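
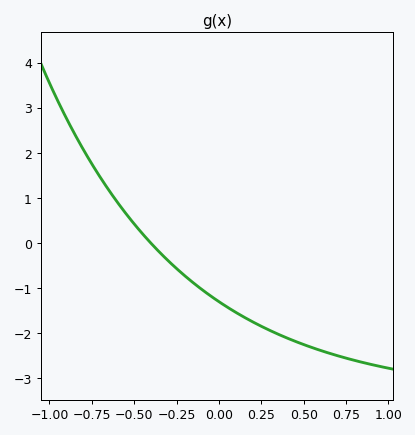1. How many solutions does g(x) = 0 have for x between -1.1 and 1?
1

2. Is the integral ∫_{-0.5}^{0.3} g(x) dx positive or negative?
negative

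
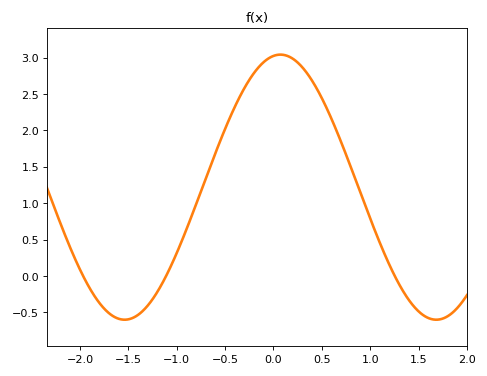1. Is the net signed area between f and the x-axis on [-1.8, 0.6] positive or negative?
positive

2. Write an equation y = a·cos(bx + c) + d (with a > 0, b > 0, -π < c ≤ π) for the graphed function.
y = 1.82cos(1.95x - 0.14) + 1.22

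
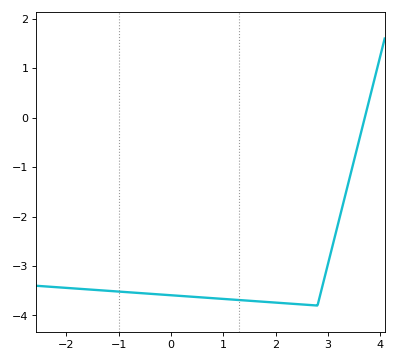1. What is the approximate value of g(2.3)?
-3.76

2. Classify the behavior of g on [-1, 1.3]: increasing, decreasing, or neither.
decreasing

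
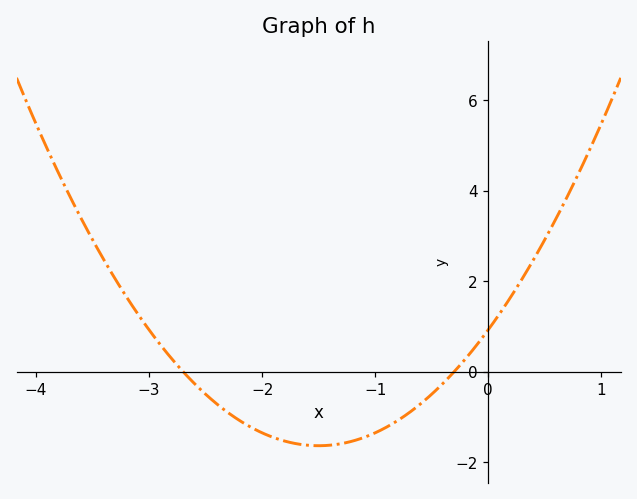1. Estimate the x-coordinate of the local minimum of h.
-1.5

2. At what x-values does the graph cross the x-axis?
-2.7, -0.3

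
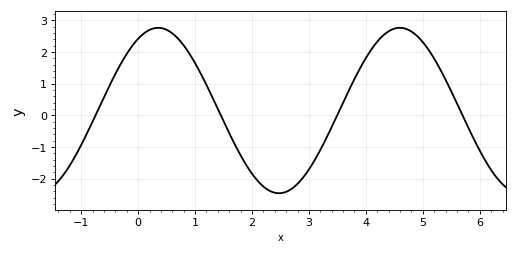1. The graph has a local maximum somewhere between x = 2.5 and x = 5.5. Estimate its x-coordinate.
4.6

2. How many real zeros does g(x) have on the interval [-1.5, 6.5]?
4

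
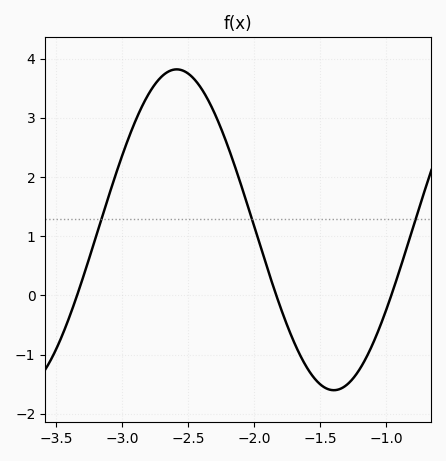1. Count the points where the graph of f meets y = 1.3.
3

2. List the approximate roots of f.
-3.35, -1.85, -0.95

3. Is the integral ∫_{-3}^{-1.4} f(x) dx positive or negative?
positive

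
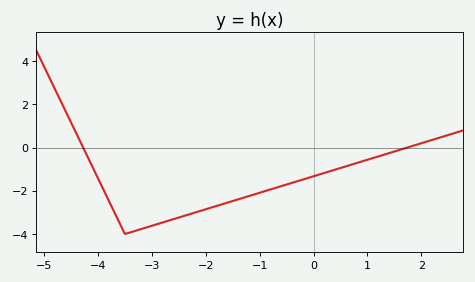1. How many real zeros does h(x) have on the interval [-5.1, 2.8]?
2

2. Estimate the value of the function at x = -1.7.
-2.6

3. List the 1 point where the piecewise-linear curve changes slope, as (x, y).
(-3.5, -4)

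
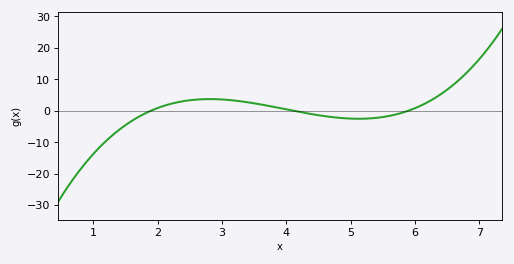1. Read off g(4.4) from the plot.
-1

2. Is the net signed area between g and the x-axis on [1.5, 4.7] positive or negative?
positive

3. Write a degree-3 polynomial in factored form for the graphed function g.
y = 1.01(x - 1.9)(x - 4.1)(x - 5.9)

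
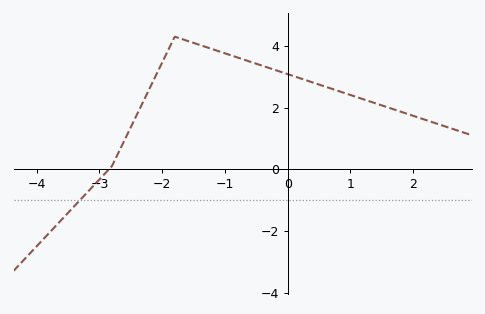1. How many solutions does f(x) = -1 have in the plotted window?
1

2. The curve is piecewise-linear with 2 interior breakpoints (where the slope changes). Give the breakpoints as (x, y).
(-2.8, 0.1); (-1.8, 4.3)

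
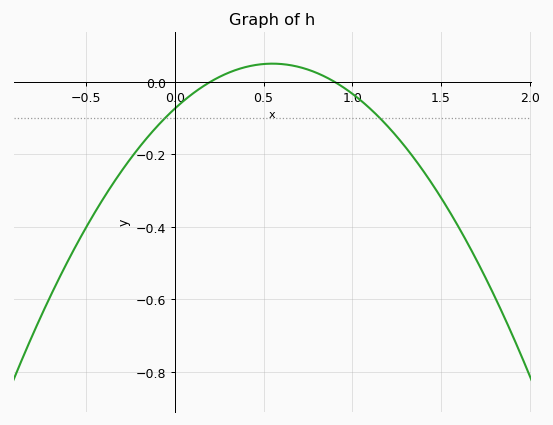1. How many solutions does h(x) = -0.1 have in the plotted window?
2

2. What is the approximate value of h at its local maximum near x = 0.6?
0.05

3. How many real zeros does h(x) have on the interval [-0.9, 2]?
2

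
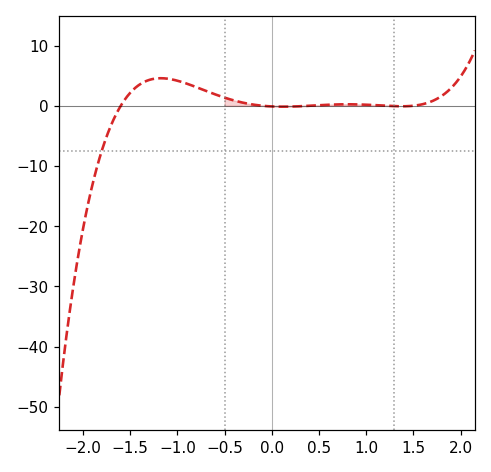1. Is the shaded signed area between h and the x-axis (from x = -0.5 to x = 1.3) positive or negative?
positive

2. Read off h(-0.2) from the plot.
0.2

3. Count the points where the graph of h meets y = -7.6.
1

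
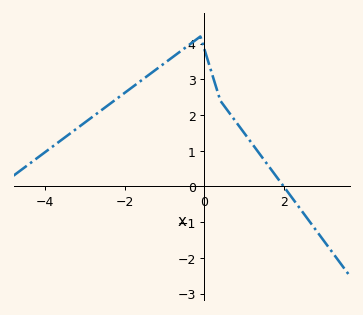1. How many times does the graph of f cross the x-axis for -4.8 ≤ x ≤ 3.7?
1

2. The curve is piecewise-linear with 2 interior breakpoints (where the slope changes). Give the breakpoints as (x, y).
(-0.1, 4.2); (0.4, 2.4)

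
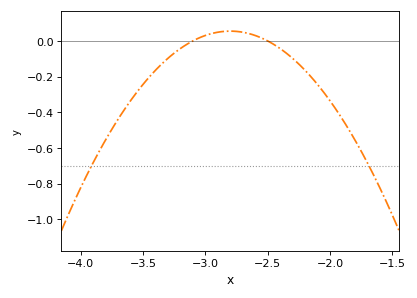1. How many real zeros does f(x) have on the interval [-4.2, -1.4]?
2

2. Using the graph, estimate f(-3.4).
-0.16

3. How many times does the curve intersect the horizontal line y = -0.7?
2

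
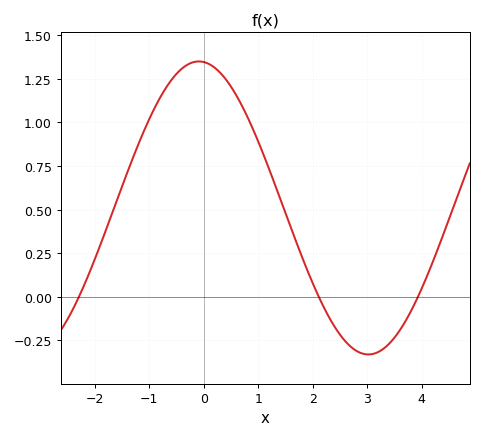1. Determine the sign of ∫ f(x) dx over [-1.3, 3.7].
positive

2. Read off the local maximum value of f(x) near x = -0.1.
1.34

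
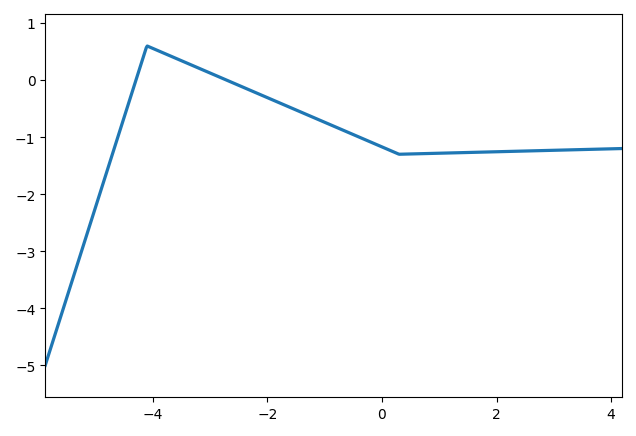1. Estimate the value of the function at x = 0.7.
-1.3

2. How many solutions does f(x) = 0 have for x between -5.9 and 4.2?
2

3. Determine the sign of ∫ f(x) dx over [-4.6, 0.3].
negative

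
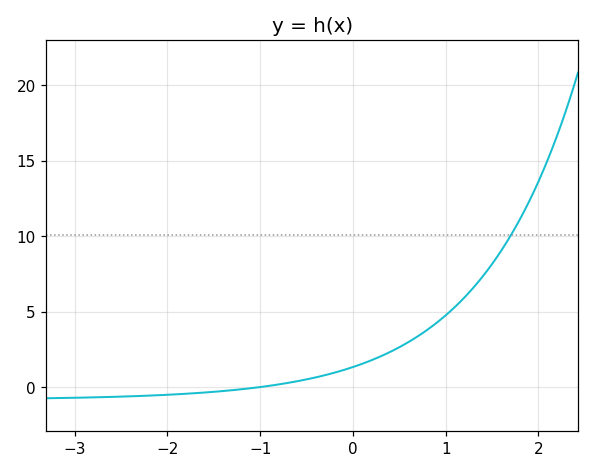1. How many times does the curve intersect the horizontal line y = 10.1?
1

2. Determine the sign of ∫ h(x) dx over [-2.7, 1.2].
positive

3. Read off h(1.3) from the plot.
6.5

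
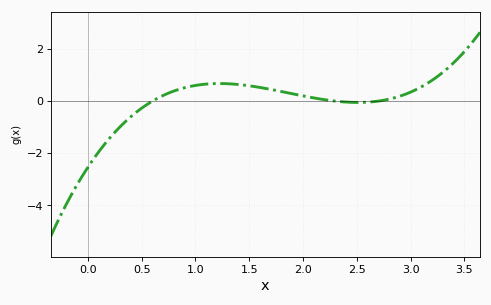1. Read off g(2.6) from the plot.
-0.041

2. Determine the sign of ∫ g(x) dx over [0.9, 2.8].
positive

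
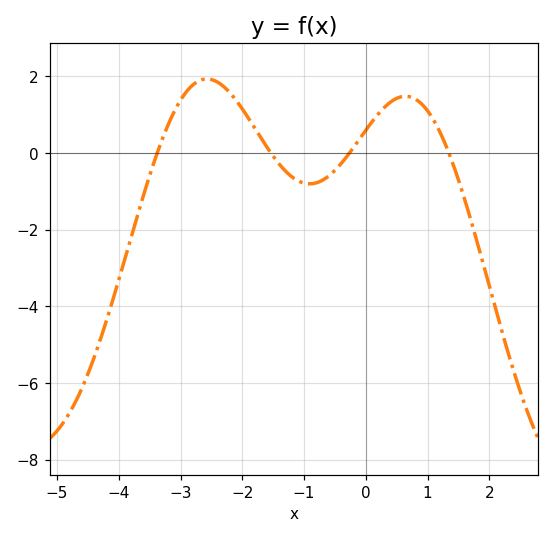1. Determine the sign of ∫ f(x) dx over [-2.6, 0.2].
positive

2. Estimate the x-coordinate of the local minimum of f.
-1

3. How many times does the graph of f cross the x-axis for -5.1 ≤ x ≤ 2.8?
4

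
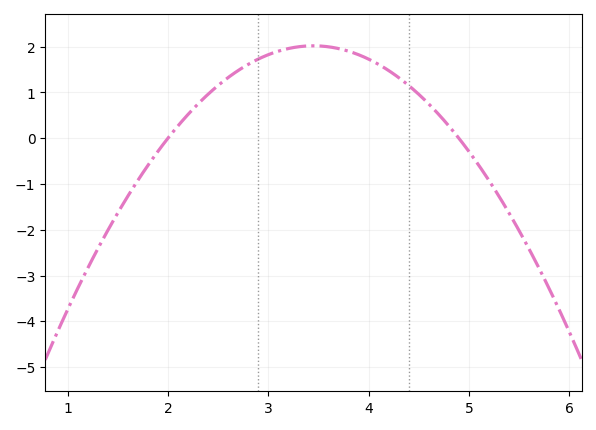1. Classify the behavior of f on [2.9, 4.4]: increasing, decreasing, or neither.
neither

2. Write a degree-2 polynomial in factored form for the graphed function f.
y = -0.96(x - 2)(x - 4.9)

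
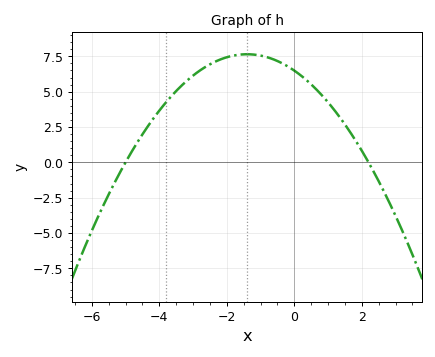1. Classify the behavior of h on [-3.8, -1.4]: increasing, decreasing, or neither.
increasing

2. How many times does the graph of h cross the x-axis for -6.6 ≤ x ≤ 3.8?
2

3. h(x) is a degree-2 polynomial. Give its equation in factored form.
y = -0.59(x + 5)(x - 2.2)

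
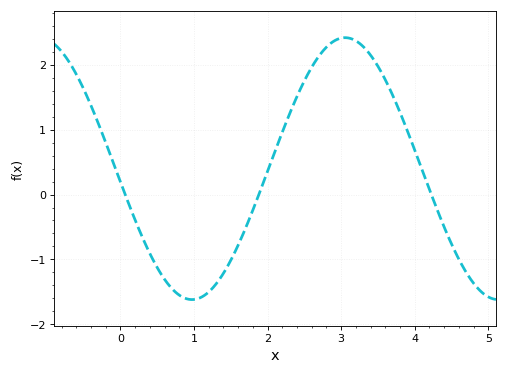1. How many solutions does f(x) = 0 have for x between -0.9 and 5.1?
3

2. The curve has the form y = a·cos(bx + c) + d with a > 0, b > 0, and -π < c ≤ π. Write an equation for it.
y = 2.02cos(1.51x + 1.67) + 0.4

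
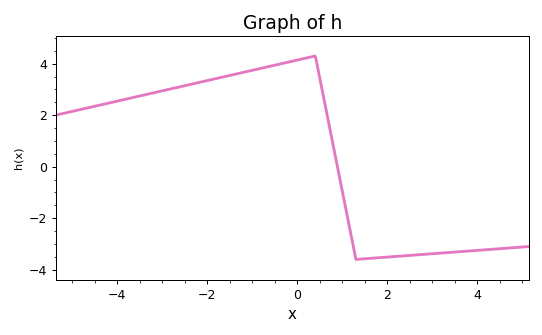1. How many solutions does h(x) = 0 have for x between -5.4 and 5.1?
1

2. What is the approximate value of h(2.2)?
-3.4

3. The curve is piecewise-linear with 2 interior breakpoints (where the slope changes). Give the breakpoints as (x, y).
(0.4, 4.3); (1.3, -3.6)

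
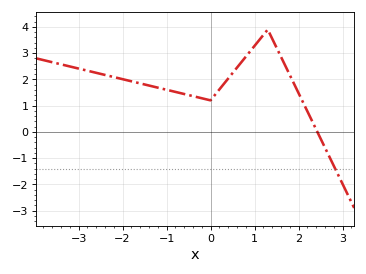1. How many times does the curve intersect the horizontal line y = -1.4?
1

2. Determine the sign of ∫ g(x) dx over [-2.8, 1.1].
positive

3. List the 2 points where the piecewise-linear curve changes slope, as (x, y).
(0, 1.2); (1.3, 3.9)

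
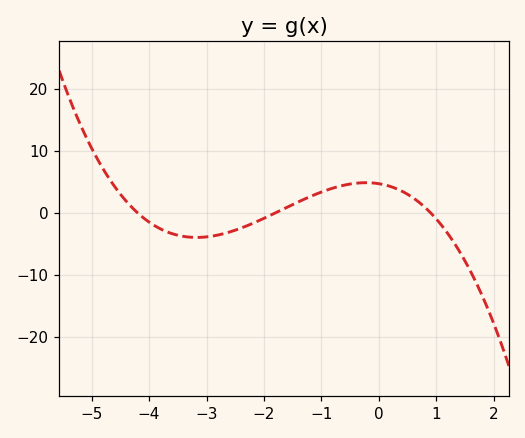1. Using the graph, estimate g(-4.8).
7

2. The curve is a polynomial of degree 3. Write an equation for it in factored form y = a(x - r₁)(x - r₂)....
y = -0.69(x + 4.2)(x + 1.8)(x - 0.9)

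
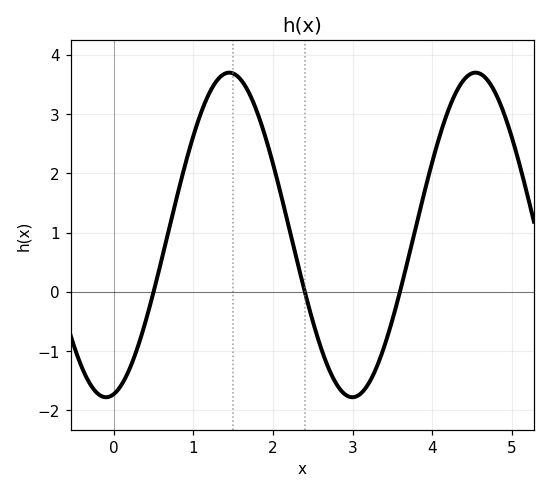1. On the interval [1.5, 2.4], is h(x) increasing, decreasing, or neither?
decreasing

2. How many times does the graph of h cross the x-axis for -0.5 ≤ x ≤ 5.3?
3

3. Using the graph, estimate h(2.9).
-1.73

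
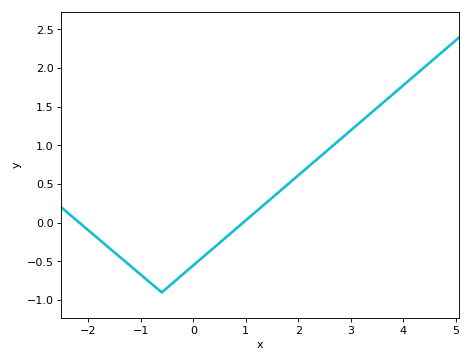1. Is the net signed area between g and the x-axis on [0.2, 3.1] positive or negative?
positive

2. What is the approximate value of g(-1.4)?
-0.441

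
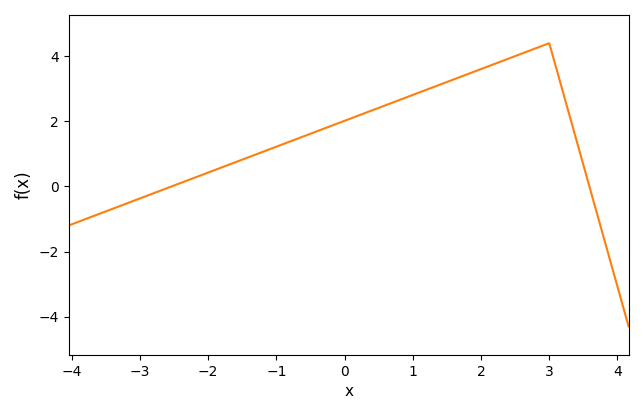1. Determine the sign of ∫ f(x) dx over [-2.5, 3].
positive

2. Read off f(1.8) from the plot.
3.45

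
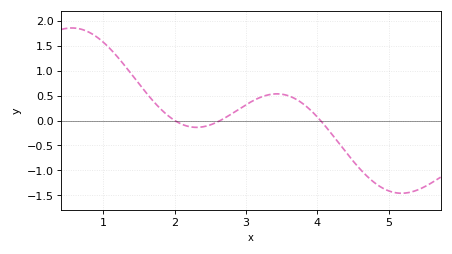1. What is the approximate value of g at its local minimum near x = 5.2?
-1.46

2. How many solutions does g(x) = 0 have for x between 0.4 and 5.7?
3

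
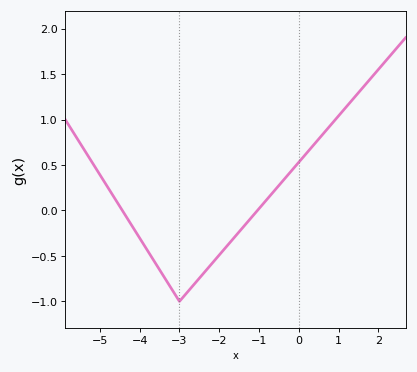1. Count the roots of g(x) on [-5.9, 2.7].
2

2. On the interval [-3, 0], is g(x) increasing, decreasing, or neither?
increasing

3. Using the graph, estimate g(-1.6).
-0.3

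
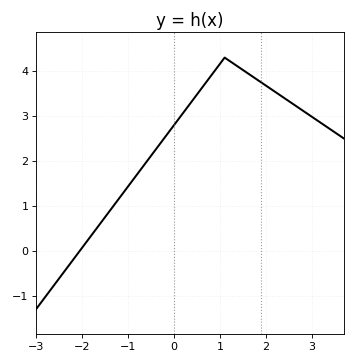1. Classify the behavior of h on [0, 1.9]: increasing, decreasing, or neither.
neither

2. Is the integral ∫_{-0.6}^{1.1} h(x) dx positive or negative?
positive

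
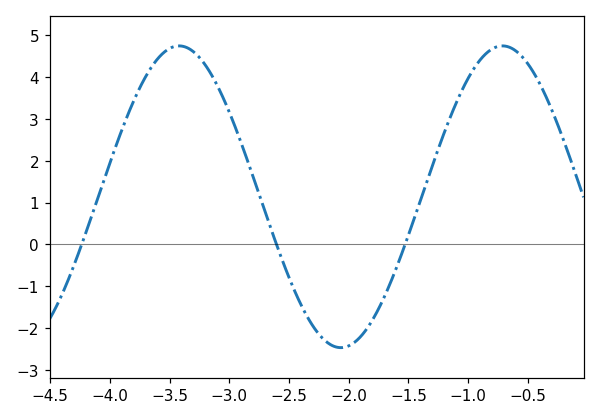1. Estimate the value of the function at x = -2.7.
0.8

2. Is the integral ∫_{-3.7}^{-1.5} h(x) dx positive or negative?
positive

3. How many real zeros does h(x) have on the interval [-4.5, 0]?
3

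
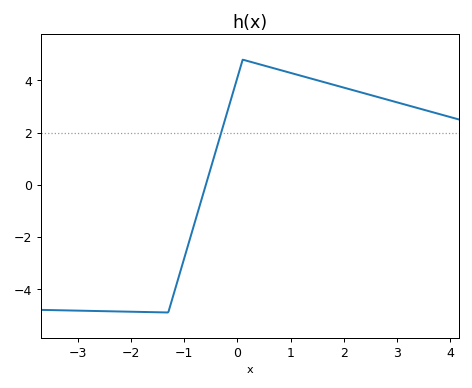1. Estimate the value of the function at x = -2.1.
-4.8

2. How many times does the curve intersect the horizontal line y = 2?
1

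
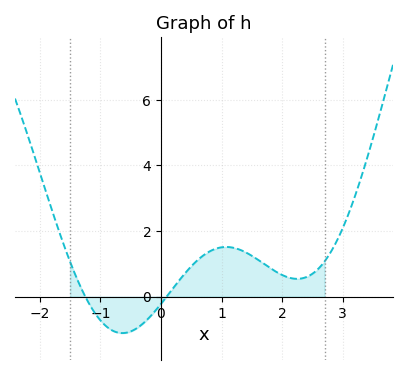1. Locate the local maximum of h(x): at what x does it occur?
1.08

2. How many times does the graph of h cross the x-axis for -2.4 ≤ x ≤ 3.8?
2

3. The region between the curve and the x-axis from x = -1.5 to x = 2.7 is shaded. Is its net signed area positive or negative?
positive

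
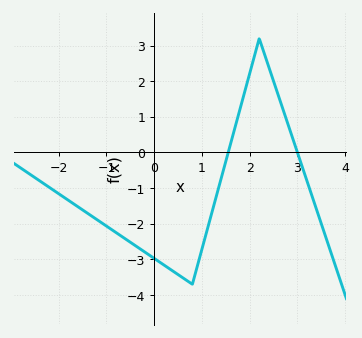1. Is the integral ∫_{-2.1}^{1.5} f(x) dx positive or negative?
negative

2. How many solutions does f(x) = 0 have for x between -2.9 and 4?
2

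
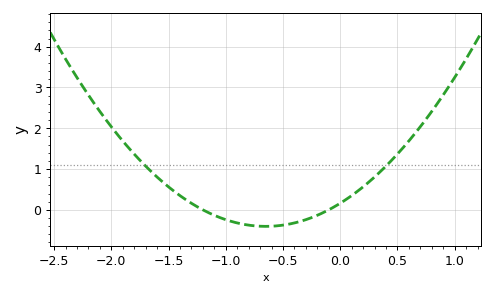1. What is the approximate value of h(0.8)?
2.4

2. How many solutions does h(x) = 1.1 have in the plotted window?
2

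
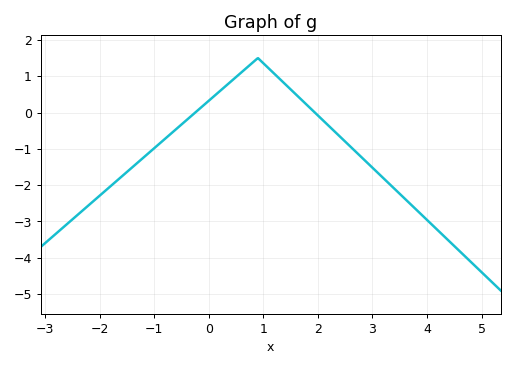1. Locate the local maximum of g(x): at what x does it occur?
0.899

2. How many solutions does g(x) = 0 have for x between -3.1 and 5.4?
2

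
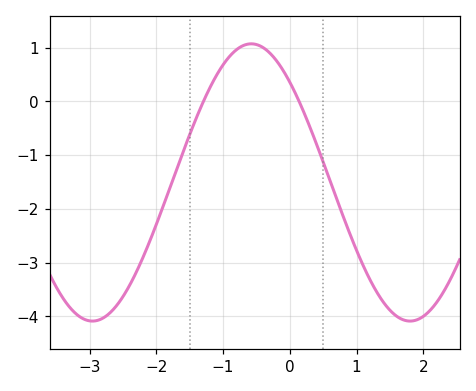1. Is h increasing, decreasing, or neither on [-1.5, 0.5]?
neither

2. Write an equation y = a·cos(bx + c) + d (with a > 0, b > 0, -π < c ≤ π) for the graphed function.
y = 2.58cos(1.3x + 0.76) - 1.51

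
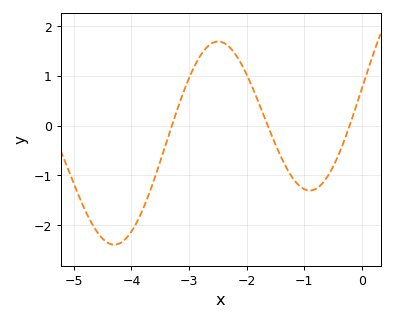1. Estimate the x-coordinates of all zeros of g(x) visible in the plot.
-3.3, -1.6, -0.2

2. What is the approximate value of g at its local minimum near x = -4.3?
-2.4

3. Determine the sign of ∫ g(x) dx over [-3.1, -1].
positive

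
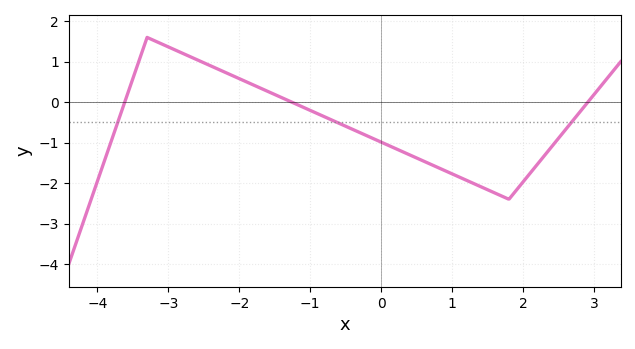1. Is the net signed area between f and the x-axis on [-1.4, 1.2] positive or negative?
negative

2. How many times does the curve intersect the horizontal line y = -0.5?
3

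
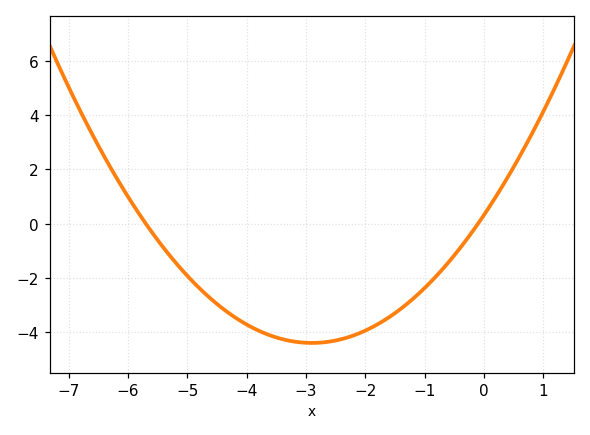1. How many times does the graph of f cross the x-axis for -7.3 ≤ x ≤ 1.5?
2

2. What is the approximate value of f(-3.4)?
-4.25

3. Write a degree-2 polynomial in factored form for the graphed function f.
y = 0.56(x + 5.7)(x + 0.1)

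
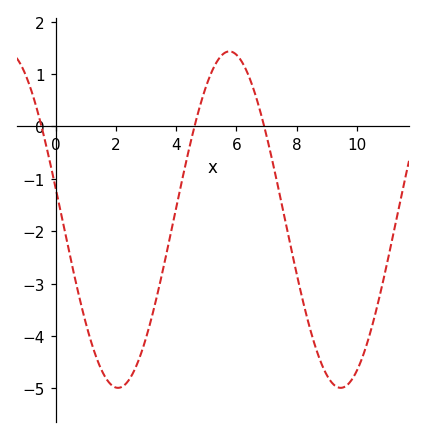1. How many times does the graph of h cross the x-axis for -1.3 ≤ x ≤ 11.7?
3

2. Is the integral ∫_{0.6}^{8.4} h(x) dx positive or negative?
negative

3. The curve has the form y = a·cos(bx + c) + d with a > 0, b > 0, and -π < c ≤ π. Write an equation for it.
y = 3.21cos(0.85x + 1.38) - 1.78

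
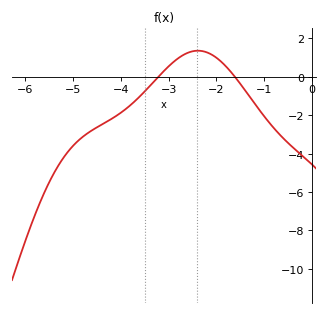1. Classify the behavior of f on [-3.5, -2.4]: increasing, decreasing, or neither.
increasing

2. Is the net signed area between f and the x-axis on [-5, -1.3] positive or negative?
negative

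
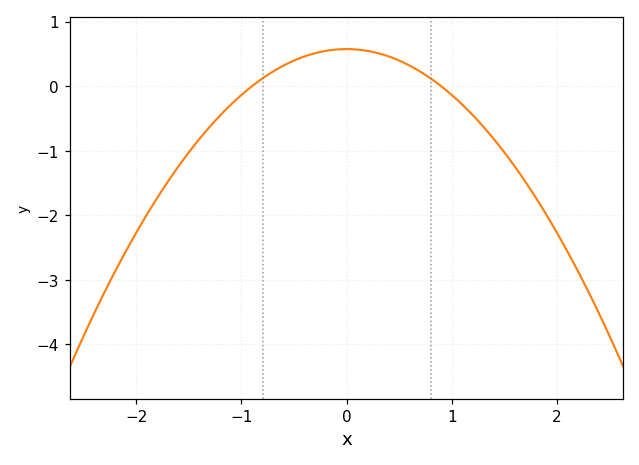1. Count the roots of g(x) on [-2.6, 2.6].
2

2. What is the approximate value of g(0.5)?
0.4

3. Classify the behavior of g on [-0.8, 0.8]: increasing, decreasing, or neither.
neither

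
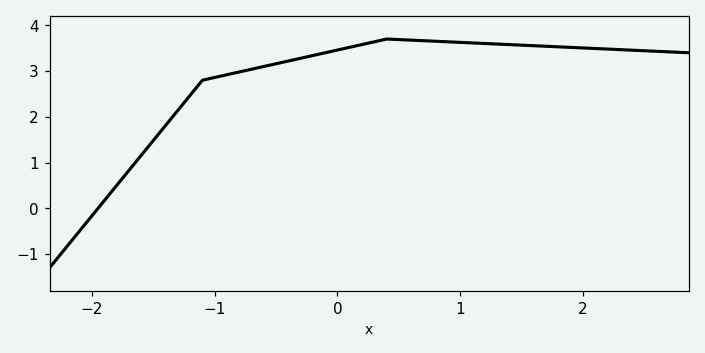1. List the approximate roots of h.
-1.95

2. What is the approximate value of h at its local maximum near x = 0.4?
3.7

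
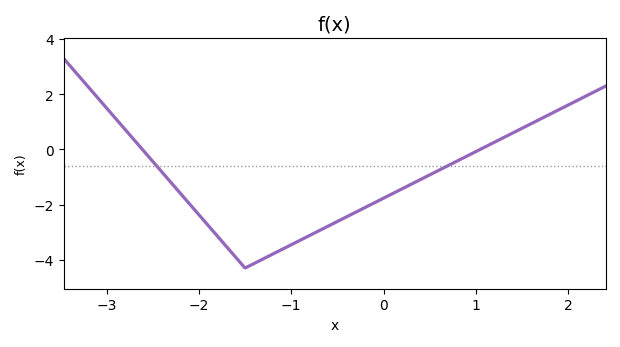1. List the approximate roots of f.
-2.6, 1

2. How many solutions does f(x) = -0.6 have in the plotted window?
2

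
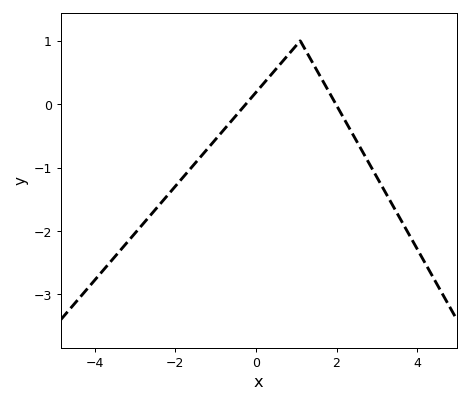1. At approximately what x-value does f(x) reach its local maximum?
1.1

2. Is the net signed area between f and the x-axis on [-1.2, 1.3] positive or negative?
positive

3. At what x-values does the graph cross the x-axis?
-0.251, 1.98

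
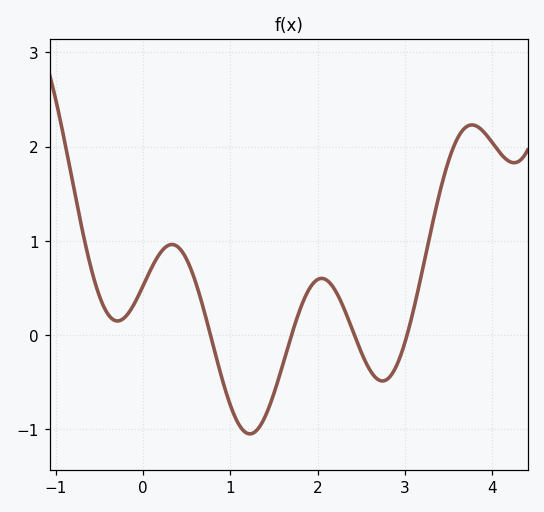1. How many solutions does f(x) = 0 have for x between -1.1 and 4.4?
4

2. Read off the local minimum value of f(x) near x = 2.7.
-0.491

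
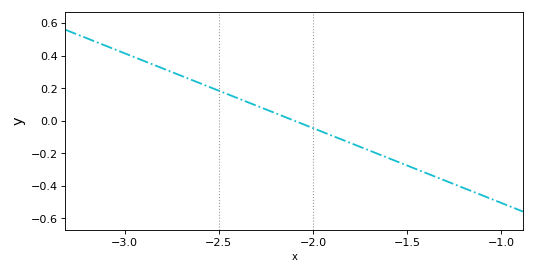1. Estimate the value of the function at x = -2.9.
0.36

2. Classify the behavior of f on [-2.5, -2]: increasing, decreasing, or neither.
decreasing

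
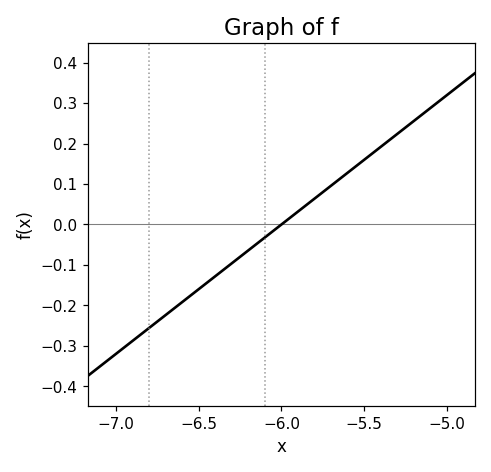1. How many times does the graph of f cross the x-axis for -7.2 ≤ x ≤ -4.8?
1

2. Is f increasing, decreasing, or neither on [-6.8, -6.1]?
increasing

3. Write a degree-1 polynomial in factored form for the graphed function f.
y = 0.32(x + 6)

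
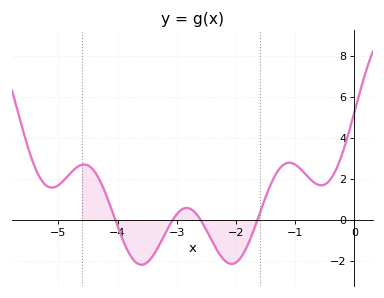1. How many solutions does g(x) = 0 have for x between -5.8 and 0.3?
4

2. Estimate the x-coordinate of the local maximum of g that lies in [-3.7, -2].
-2.83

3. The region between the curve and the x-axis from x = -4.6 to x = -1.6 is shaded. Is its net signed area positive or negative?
negative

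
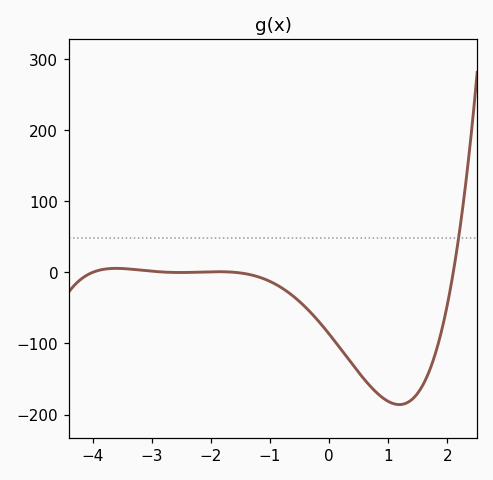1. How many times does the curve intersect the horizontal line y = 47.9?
1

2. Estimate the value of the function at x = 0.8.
-170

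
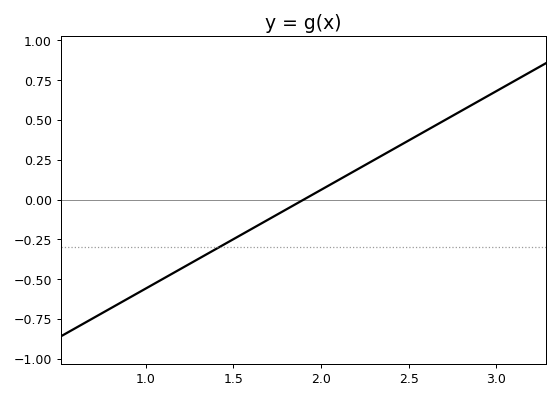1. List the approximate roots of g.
1.9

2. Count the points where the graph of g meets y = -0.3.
1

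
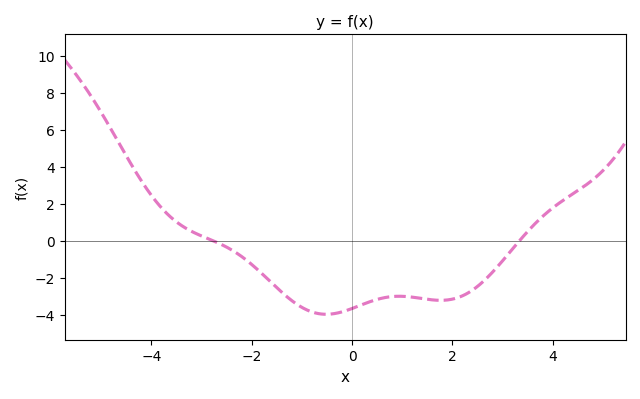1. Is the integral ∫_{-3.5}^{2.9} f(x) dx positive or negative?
negative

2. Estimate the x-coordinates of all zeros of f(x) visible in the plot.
-2.8, 3.4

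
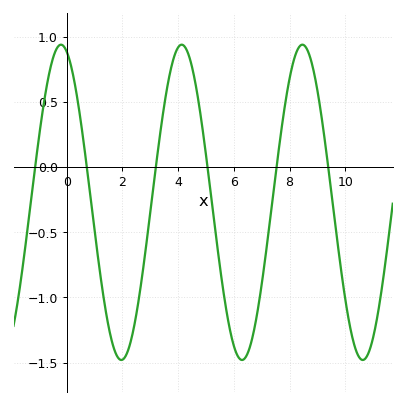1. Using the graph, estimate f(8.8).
0.8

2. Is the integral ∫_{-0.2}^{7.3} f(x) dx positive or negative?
negative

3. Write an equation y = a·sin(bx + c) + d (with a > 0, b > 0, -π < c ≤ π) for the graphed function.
y = 1.21sin(1.4x + 1.9) - 0.27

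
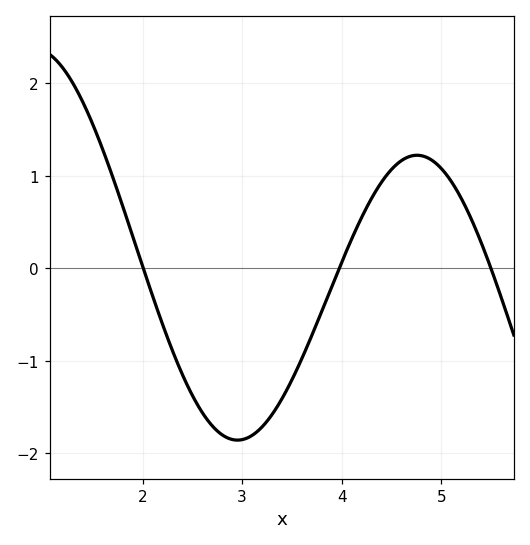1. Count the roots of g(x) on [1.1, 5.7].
3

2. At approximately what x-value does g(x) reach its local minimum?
3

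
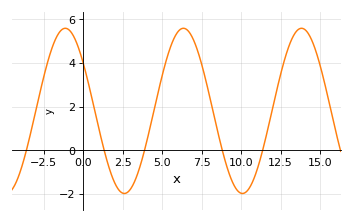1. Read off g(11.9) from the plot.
1.62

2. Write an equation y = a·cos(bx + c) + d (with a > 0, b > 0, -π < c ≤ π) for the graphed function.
y = 3.78cos(0.84x + 0.95) + 1.81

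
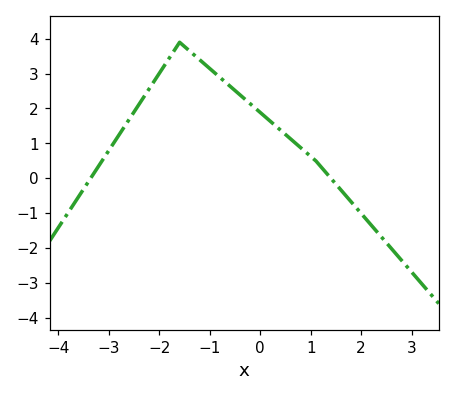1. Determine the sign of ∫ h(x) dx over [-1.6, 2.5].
positive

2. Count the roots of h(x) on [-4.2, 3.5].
2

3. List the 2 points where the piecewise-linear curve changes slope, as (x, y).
(-1.6, 3.9); (1.1, 0.5)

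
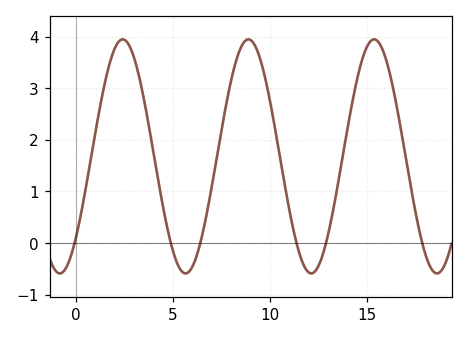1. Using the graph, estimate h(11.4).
-0.028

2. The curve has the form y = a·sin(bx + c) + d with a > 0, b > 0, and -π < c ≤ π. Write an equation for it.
y = 2.27sin(0.97x - 0.782) + 1.68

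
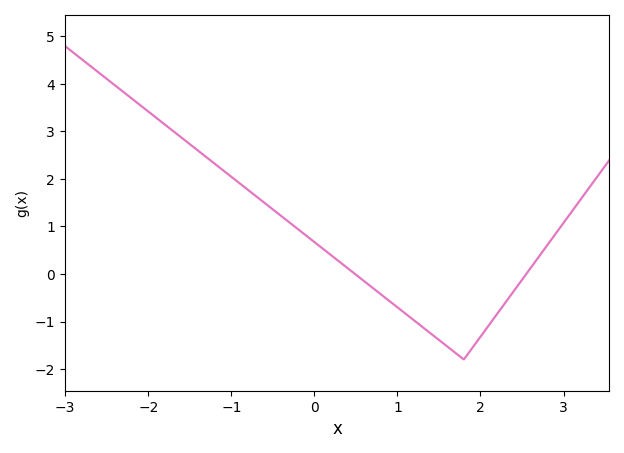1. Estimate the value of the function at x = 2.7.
0.4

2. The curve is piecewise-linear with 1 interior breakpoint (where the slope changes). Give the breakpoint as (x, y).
(1.8, -1.8)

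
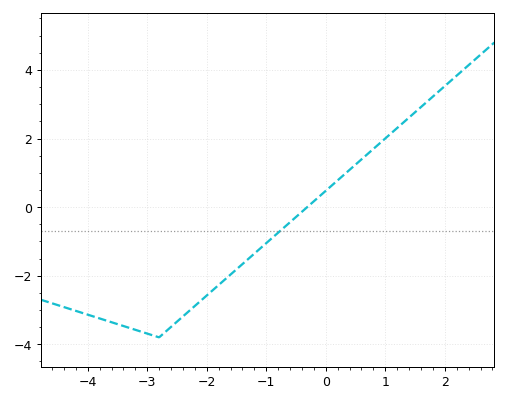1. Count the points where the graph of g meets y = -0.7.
1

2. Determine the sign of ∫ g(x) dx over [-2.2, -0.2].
negative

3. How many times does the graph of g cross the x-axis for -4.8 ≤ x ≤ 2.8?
1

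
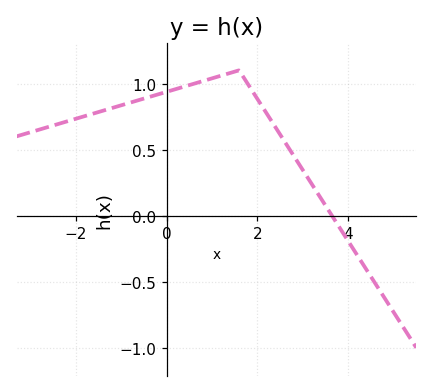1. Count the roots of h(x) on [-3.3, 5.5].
1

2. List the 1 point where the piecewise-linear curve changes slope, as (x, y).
(1.6, 1.1)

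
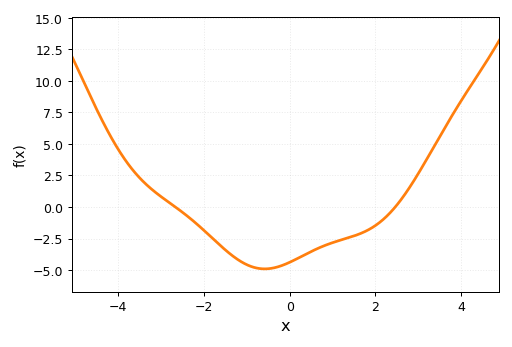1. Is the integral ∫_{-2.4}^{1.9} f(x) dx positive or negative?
negative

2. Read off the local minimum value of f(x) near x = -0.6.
-5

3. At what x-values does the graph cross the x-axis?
-2.6, 2.4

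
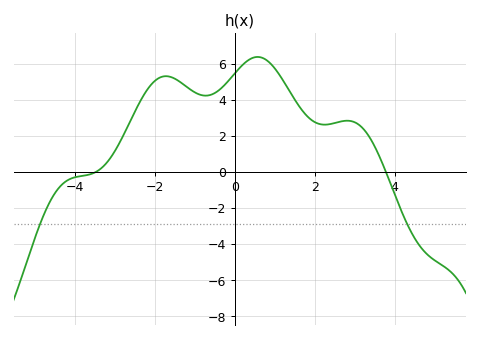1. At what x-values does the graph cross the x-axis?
-3.4, 3.8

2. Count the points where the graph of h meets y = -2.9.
2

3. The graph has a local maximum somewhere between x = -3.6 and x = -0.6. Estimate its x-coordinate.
-1.8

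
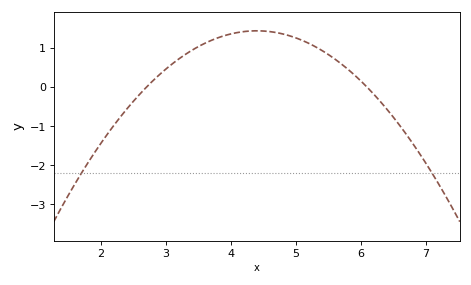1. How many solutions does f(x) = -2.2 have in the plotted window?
2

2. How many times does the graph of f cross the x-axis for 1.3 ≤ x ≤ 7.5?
2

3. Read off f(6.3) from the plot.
-0.4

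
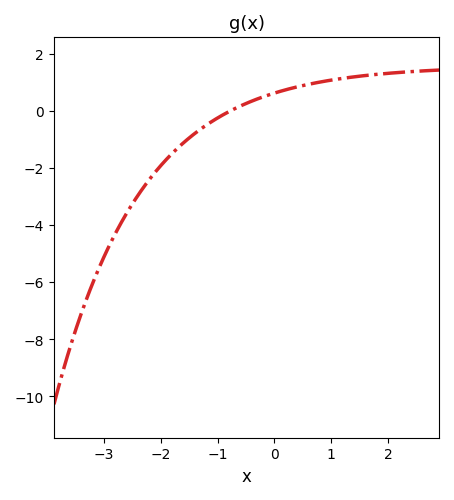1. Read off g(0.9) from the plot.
1.04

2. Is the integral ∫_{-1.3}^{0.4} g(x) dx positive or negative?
positive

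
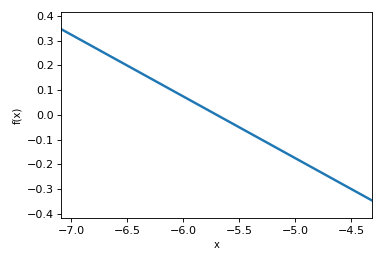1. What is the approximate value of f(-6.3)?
0.15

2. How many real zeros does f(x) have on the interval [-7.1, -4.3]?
1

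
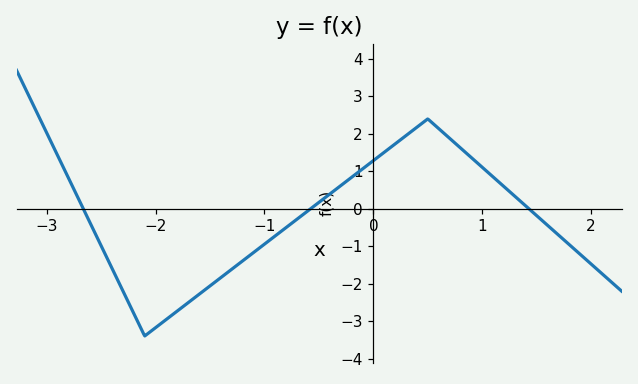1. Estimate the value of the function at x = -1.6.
-2.28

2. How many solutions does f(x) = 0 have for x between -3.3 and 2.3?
3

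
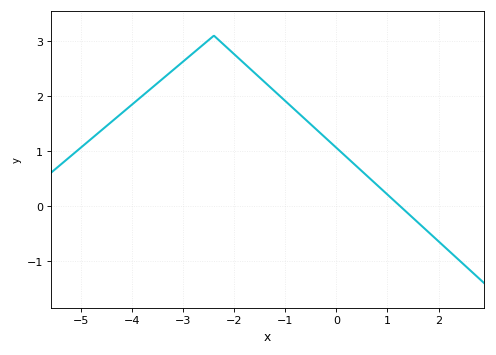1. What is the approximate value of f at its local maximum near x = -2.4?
3.1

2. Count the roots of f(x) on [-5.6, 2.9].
1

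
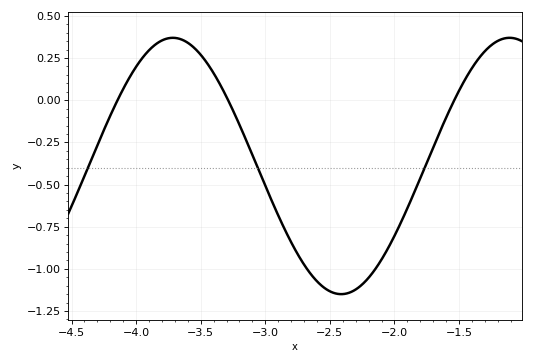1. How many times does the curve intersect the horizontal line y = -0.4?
3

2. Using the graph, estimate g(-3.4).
0.16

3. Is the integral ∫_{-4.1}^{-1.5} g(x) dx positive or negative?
negative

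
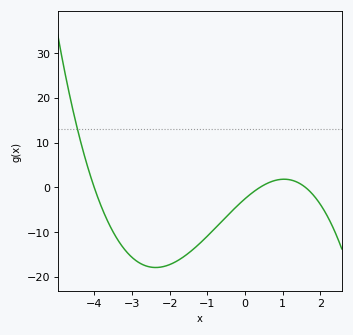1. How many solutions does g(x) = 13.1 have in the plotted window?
1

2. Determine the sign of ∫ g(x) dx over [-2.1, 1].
negative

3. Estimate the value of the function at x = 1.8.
-1.62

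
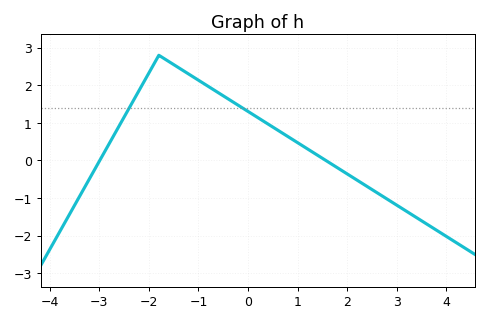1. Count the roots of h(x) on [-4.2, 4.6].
2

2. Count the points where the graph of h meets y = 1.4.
2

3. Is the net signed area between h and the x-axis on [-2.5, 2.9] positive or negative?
positive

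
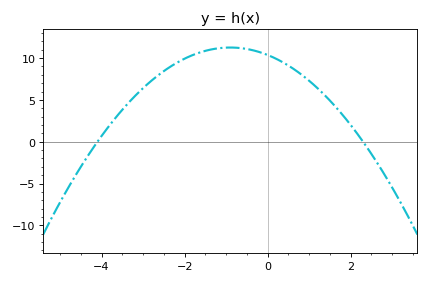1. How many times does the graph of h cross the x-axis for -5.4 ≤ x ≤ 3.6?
2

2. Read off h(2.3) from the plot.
0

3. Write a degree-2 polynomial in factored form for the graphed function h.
y = -1.1(x + 4.1)(x - 2.3)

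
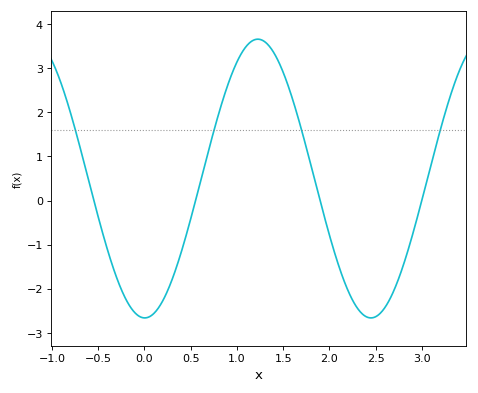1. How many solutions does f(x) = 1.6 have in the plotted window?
4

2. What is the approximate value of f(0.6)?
0.4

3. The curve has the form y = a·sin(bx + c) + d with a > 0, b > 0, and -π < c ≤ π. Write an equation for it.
y = 3.16sin(2.6x - 1.6) + 0.5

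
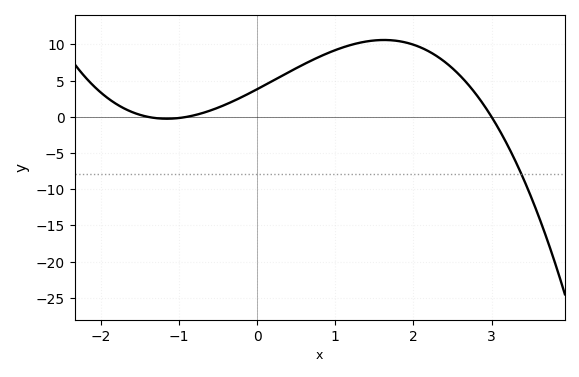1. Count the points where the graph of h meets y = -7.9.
1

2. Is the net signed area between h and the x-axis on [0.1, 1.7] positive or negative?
positive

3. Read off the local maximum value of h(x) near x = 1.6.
10.6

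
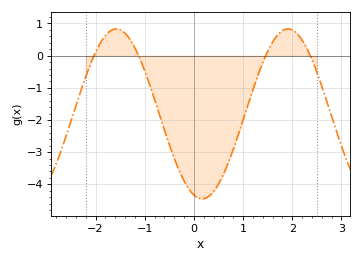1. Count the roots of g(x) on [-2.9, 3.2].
4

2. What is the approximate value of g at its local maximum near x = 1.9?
0.83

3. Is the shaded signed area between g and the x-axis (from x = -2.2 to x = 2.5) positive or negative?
negative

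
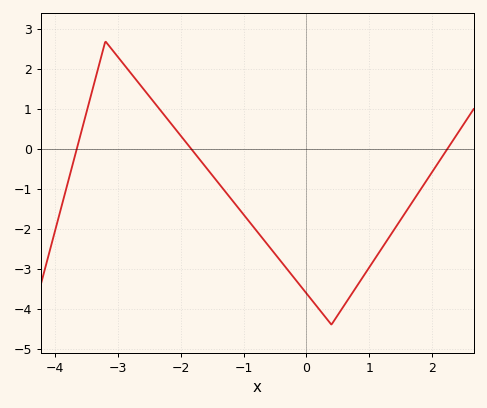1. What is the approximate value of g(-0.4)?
-2.8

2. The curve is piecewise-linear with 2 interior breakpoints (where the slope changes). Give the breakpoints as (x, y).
(-3.2, 2.7); (0.4, -4.4)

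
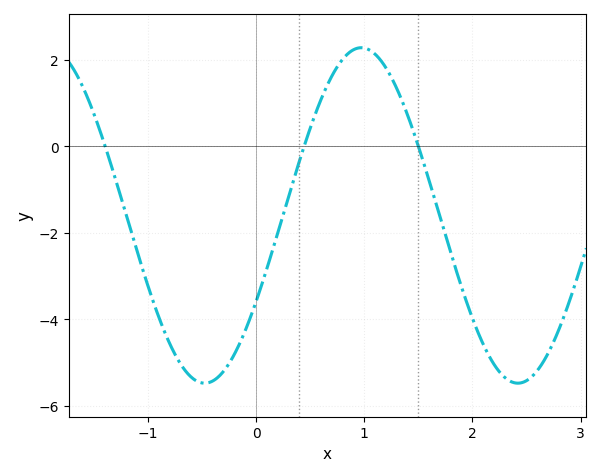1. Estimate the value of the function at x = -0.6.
-5.34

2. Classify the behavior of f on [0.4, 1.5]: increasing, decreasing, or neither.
neither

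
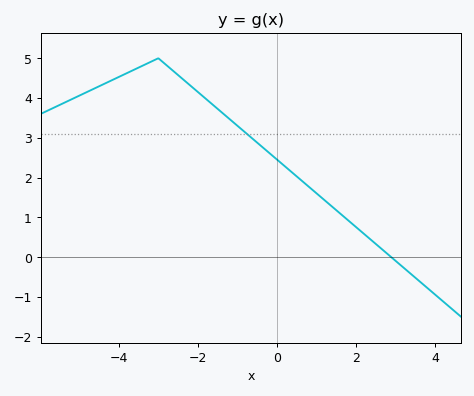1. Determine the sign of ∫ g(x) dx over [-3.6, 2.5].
positive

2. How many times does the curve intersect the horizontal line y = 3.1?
1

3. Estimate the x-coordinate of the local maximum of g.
-3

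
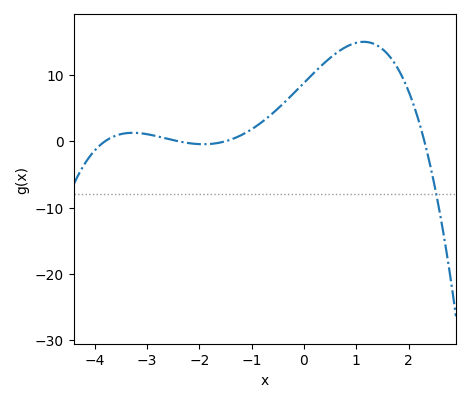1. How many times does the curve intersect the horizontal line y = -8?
1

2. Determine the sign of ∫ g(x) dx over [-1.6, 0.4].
positive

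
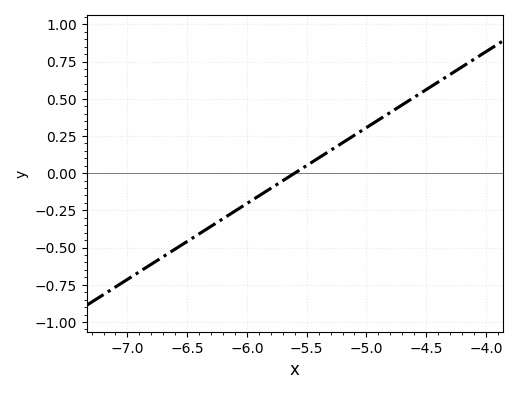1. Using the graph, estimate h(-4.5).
0.55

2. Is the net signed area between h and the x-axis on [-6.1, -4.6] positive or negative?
positive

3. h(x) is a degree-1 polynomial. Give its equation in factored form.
y = 0.51(x + 5.6)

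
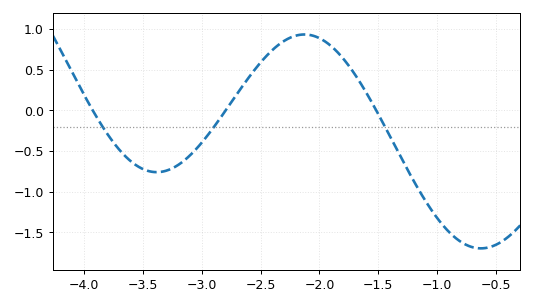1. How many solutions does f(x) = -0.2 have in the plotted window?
3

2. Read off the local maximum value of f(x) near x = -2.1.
0.95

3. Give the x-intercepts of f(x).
-3.9, -2.8, -1.5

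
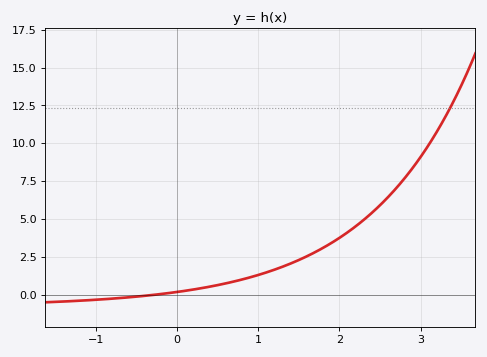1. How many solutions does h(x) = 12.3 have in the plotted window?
1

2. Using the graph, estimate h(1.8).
3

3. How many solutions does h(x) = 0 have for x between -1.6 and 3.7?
1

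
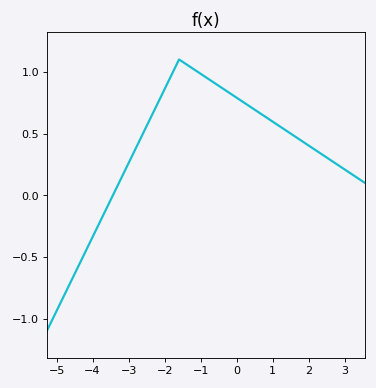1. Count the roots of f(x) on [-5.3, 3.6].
1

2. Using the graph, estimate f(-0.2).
0.829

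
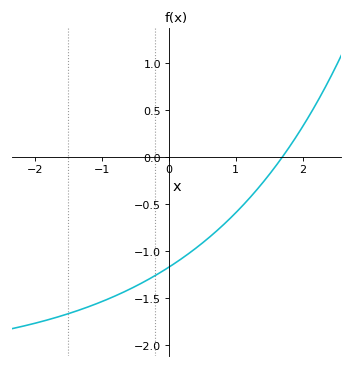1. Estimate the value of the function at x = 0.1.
-1.1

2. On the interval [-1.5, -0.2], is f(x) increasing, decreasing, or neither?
increasing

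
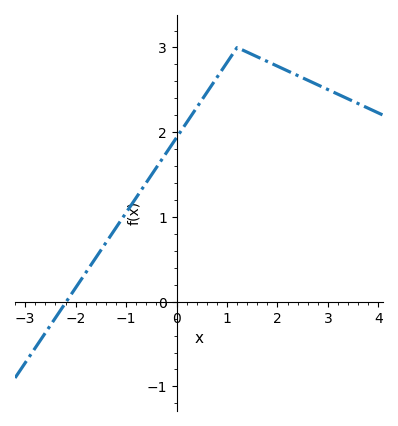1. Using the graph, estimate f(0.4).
2.29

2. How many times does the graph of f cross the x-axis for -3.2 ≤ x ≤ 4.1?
1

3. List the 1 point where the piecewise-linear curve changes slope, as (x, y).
(1.2, 3)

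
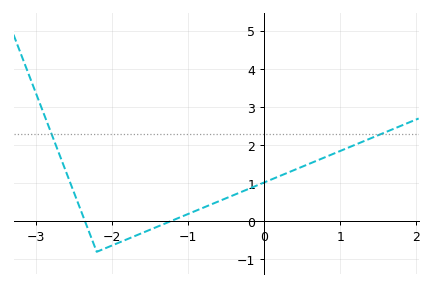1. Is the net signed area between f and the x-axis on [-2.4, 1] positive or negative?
positive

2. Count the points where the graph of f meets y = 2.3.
2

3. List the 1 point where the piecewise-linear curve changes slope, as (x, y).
(-2.2, -0.8)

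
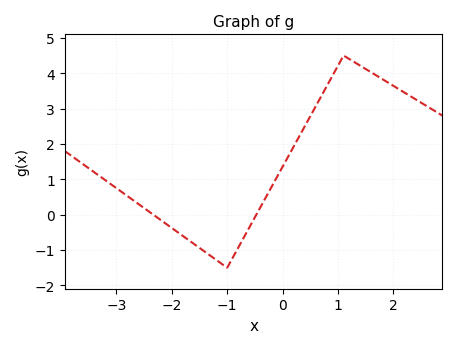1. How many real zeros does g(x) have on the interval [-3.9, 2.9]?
2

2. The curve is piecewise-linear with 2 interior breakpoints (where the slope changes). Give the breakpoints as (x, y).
(-1, -1.5); (1.1, 4.5)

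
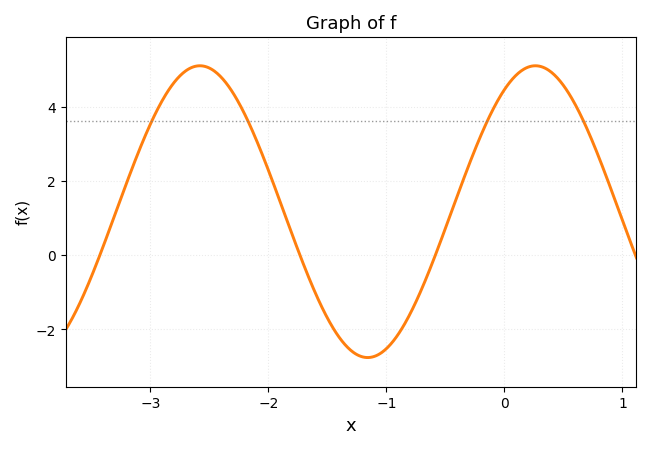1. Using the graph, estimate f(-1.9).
1.43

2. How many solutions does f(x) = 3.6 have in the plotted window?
4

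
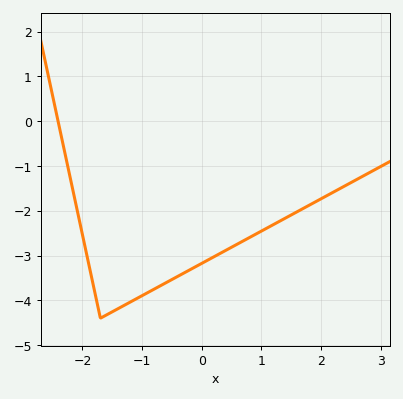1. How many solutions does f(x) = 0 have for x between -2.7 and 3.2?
1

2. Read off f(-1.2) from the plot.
-4.04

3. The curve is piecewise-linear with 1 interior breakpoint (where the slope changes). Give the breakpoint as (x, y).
(-1.7, -4.4)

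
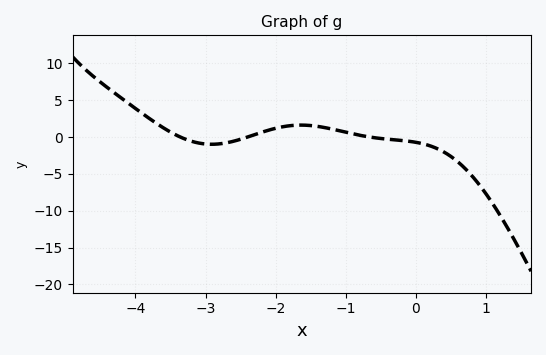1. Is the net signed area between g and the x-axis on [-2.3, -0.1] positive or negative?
positive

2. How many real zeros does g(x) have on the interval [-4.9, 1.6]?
3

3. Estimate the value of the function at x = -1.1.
1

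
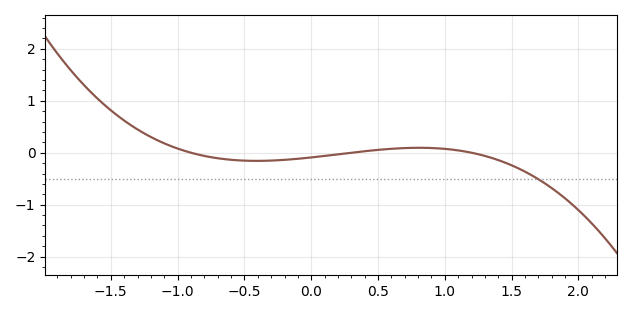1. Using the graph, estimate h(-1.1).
0.2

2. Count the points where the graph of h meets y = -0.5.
1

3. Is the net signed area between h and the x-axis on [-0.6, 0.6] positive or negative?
negative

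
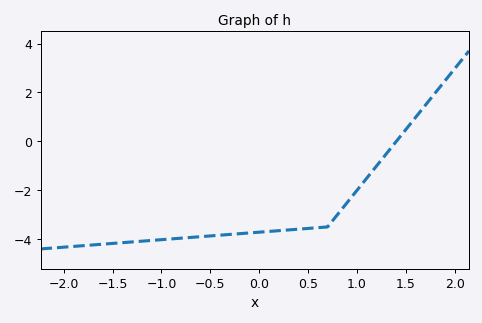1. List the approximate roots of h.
1.4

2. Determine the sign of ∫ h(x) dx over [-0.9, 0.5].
negative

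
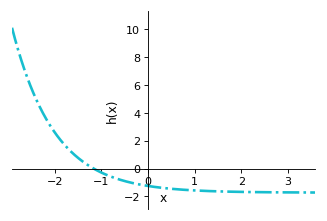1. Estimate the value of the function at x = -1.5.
0.8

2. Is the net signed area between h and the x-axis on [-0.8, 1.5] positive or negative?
negative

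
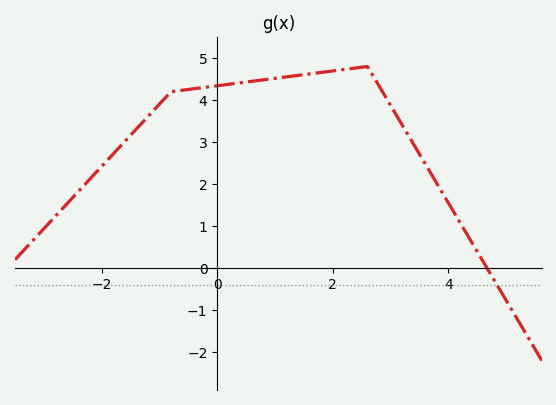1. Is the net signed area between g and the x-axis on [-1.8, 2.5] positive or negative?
positive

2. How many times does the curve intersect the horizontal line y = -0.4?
1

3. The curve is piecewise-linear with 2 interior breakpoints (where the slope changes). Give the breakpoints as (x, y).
(-0.8, 4.2); (2.6, 4.8)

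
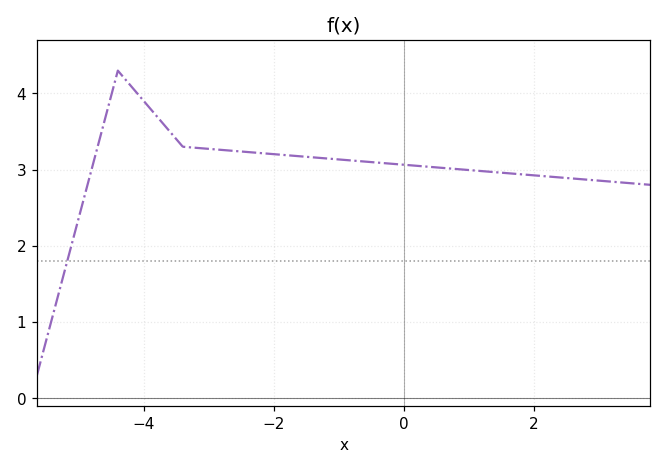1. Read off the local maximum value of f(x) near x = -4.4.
4.3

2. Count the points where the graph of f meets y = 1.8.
1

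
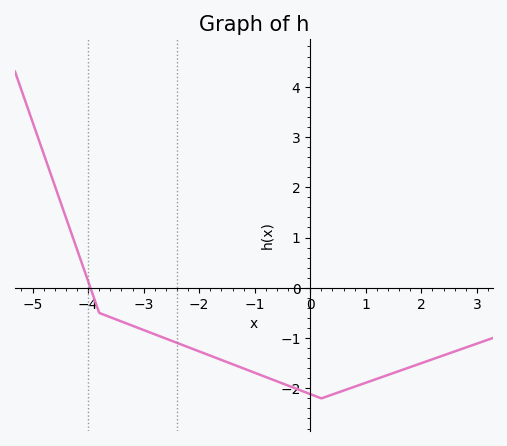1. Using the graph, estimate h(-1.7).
-1.4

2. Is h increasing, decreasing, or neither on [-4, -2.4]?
decreasing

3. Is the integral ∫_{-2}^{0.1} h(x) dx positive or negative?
negative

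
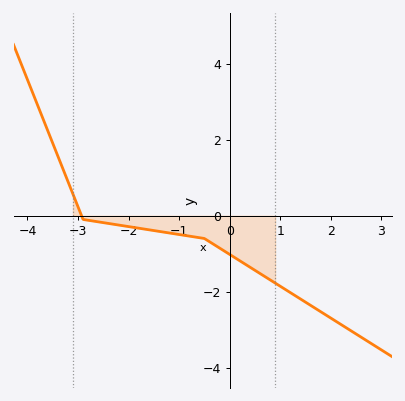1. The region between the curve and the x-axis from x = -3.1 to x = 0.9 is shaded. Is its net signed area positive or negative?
negative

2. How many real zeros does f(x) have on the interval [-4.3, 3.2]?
1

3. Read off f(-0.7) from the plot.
-0.558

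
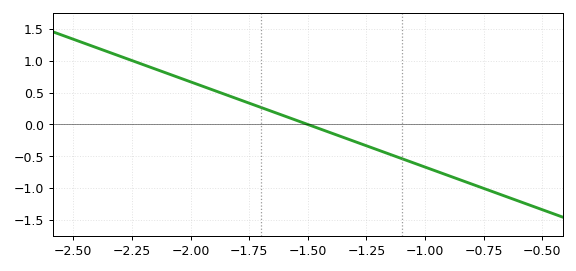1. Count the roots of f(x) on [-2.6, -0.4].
1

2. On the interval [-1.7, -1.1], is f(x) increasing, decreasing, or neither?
decreasing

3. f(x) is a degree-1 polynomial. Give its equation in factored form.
y = -1.34(x + 1.5)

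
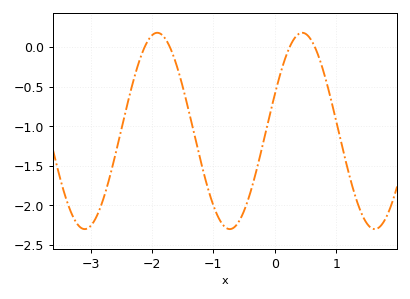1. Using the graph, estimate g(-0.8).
-2.28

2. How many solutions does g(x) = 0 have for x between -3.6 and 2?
4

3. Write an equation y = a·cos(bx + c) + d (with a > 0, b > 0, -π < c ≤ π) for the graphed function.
y = 1.24cos(2.66x - 1.19) - 1.06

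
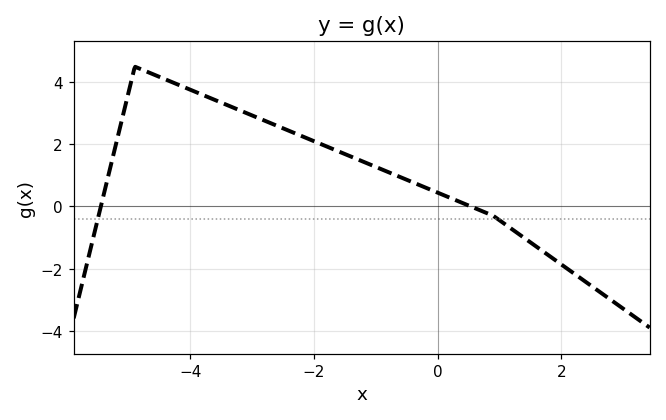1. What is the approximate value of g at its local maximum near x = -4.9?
4.5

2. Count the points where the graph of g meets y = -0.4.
2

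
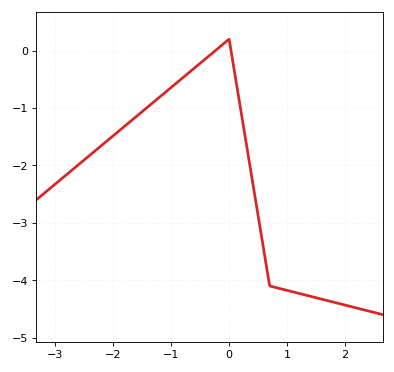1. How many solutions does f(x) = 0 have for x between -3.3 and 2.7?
2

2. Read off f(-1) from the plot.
-0.6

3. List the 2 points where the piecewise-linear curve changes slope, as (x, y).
(0, 0.2); (0.7, -4.1)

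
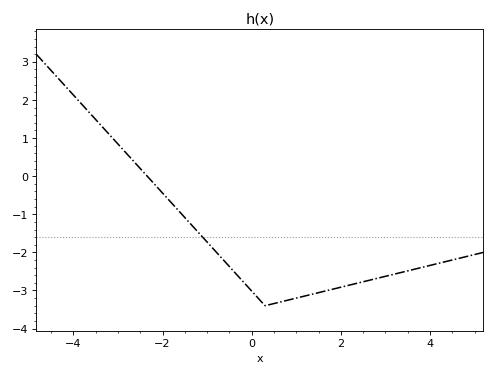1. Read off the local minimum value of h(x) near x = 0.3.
-3.4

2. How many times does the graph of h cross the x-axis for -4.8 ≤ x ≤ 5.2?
1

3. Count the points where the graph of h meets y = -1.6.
1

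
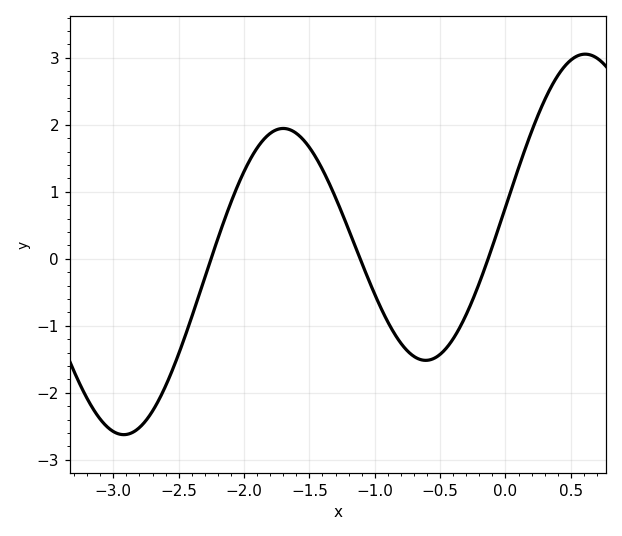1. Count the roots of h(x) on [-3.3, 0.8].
3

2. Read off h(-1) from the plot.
-0.53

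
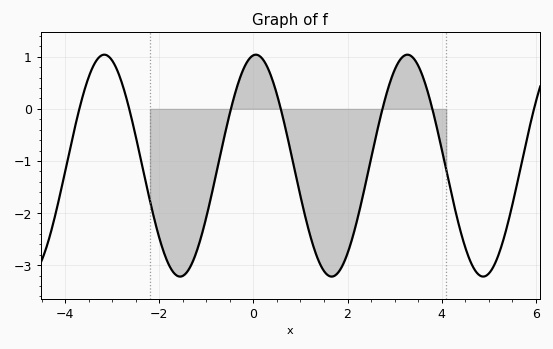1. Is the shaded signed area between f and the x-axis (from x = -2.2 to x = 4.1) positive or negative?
negative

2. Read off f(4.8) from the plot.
-3.19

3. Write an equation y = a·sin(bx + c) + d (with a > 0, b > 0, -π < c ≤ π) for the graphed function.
y = 2.13sin(1.95x + 1.47) - 1.09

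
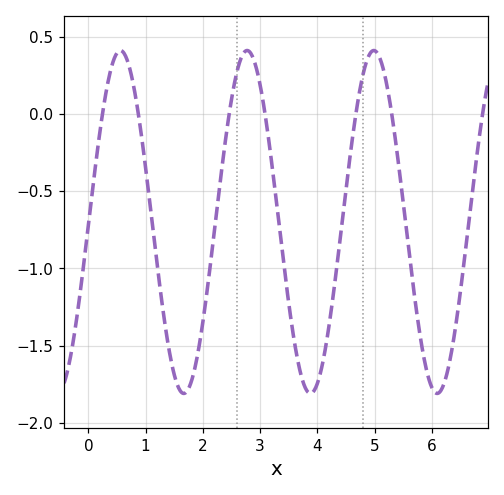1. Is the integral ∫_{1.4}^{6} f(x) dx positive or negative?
negative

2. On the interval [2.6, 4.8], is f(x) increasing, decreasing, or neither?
neither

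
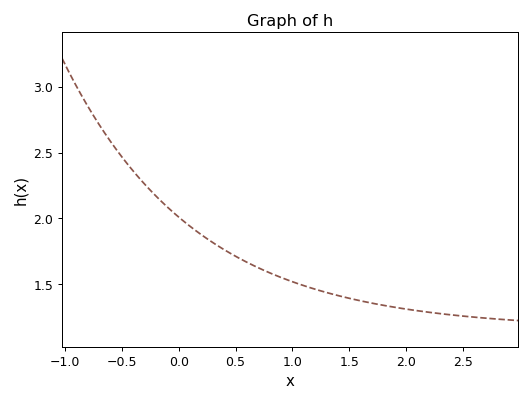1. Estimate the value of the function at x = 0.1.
1.94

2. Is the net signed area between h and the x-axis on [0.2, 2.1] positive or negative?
positive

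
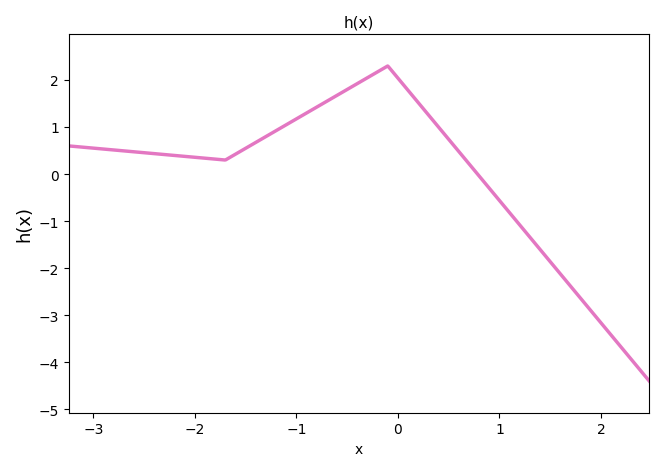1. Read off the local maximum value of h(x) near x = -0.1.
2.3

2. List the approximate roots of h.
0.785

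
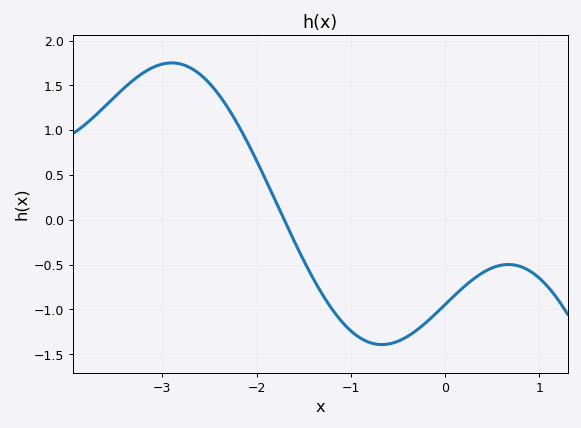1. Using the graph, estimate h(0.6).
-0.5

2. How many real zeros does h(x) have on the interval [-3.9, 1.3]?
1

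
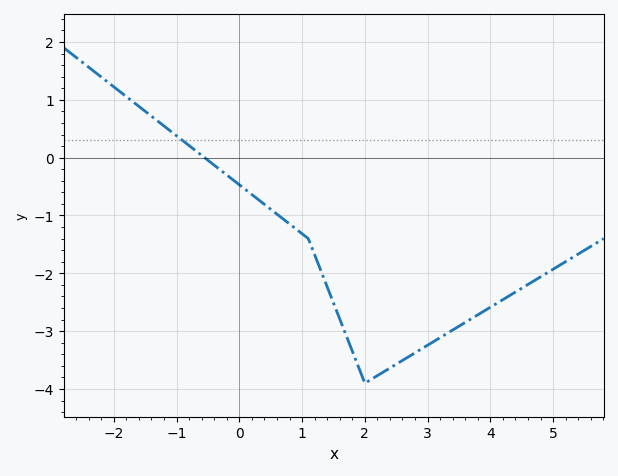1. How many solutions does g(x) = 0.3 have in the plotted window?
1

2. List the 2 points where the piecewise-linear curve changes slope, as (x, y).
(1.1, -1.4); (2, -3.9)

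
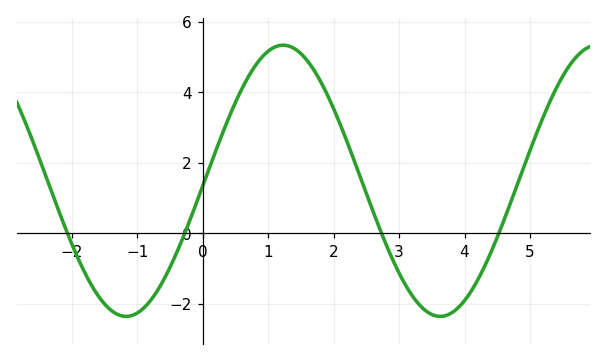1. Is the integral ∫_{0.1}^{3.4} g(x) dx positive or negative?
positive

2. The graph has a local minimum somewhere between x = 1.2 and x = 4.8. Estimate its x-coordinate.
3.6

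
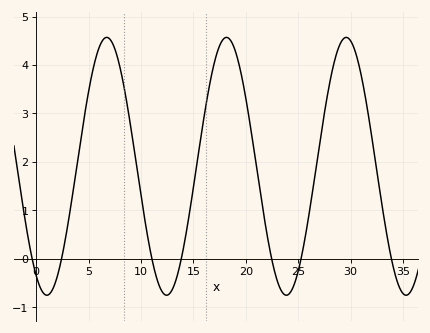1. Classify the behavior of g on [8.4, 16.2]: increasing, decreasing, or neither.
neither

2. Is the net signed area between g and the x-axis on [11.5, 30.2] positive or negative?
positive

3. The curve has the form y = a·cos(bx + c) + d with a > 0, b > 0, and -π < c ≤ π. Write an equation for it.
y = 2.66cos(0.55x + 2.58) + 1.91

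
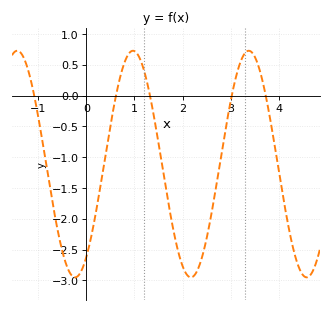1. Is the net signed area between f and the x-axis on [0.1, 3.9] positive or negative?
negative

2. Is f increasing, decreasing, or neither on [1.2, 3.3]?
neither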